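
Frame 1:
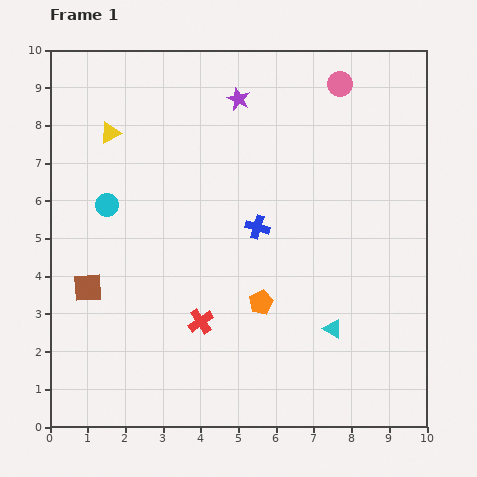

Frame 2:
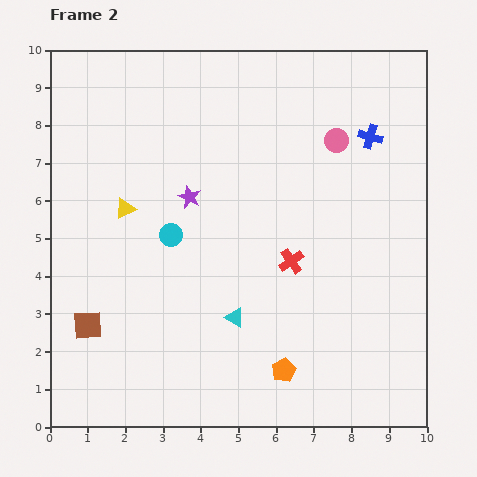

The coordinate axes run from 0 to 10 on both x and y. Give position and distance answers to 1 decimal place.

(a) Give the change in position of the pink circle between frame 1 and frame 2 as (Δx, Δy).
(-0.1, -1.5)

The pink circle was at (7.7, 9.1) in frame 1 and (7.6, 7.6) in frame 2.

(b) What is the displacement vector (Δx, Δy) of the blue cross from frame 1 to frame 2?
(3.0, 2.4)

The blue cross was at (5.5, 5.3) in frame 1 and (8.5, 7.7) in frame 2.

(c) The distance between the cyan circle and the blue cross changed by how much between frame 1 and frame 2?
+1.9

Distance in frame 1: 4.0. Distance in frame 2: 5.9.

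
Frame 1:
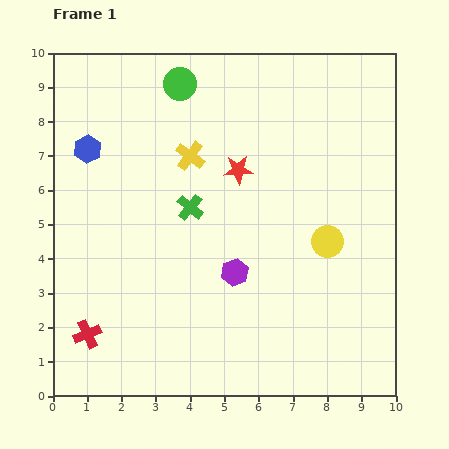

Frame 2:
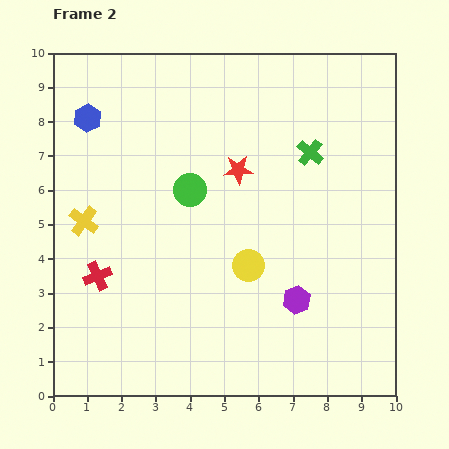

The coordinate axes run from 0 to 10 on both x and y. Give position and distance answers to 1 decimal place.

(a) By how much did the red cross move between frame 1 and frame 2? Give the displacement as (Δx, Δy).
(0.3, 1.7)

The red cross was at (1.0, 1.8) in frame 1 and (1.3, 3.5) in frame 2.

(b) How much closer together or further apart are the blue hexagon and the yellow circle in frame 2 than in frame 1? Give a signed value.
-1.1

Distance in frame 1: 7.5. Distance in frame 2: 6.4.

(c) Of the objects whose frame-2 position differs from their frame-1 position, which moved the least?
the blue hexagon

(moved 0.9)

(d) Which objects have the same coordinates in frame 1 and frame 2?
the red star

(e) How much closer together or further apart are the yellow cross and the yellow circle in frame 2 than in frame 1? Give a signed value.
+0.3

Distance in frame 1: 4.7. Distance in frame 2: 5.0.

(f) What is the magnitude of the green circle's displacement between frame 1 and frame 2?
3.1

The green circle moved from (3.7, 9.1) to (4.0, 6.0), a distance of √(0.3² + 3.1²) ≈ 3.1.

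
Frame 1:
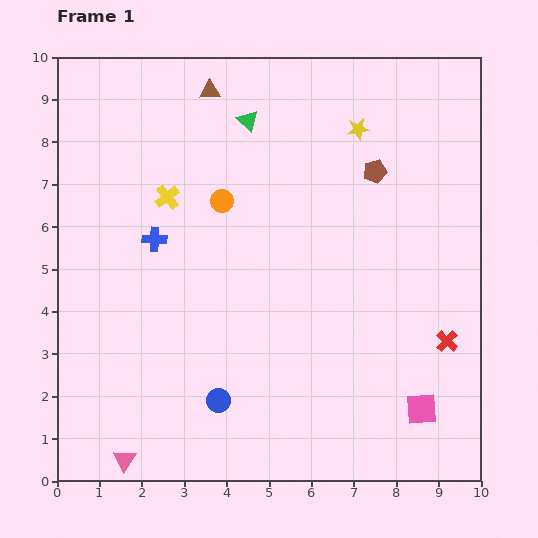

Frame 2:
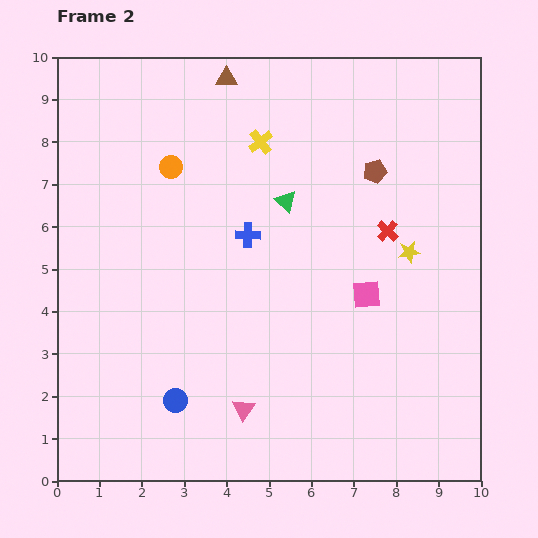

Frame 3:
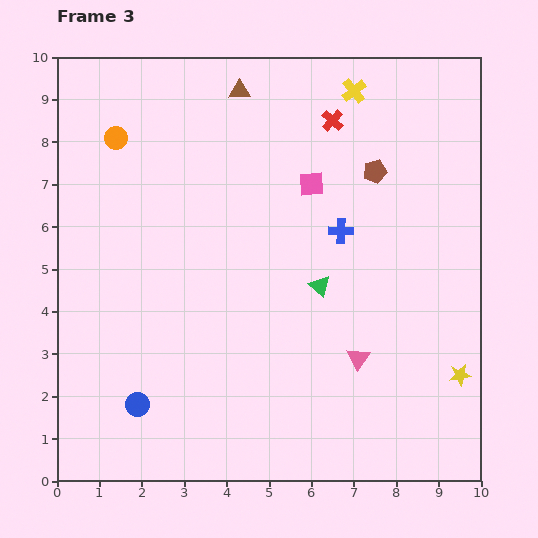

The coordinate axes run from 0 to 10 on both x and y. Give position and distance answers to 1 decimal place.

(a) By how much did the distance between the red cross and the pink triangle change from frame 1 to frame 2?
-2.7

Distance in frame 1: 8.1. Distance in frame 2: 5.4.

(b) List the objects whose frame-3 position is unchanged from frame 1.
the brown pentagon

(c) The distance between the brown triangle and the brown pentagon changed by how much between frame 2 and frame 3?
-0.4

Distance in frame 2: 4.1. Distance in frame 3: 3.7.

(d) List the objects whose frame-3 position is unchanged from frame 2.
the brown pentagon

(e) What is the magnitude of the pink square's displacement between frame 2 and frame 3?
2.9

The pink square moved from (7.3, 4.4) to (6.0, 7.0), a distance of √(1.3² + 2.6²) ≈ 2.9.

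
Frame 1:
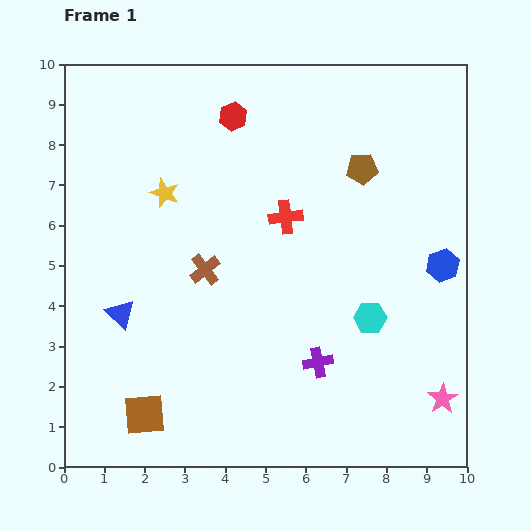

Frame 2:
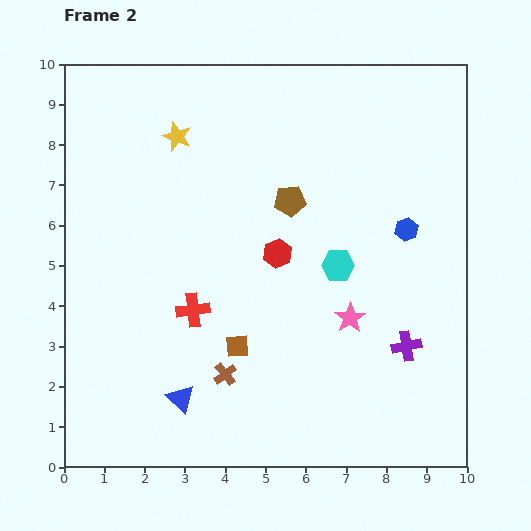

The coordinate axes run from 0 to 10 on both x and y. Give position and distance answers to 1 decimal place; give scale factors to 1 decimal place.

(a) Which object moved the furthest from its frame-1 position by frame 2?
the red hexagon

(moved 3.6; next 3.3)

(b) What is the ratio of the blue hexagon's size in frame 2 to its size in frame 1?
0.7×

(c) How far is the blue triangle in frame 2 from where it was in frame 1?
2.6

The blue triangle moved from (1.4, 3.8) to (2.9, 1.7), a distance of √(1.5² + 2.1²) ≈ 2.6.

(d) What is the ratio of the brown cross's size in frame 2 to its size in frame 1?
0.7×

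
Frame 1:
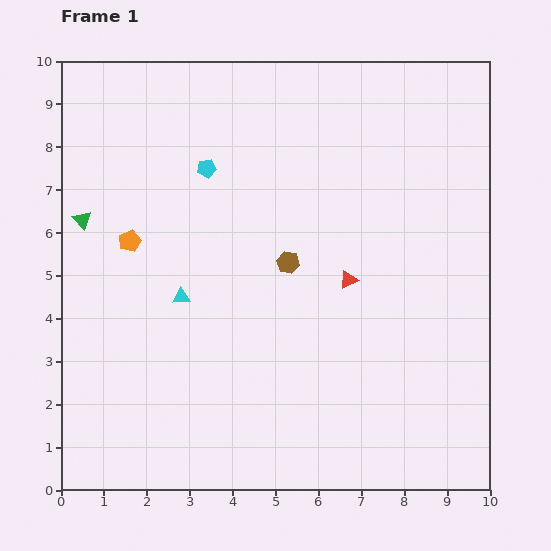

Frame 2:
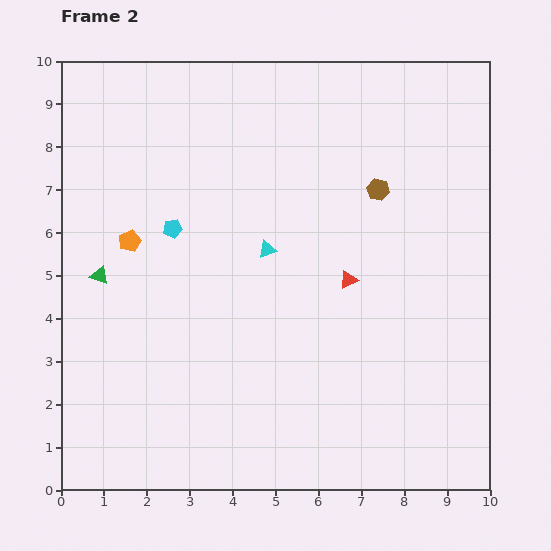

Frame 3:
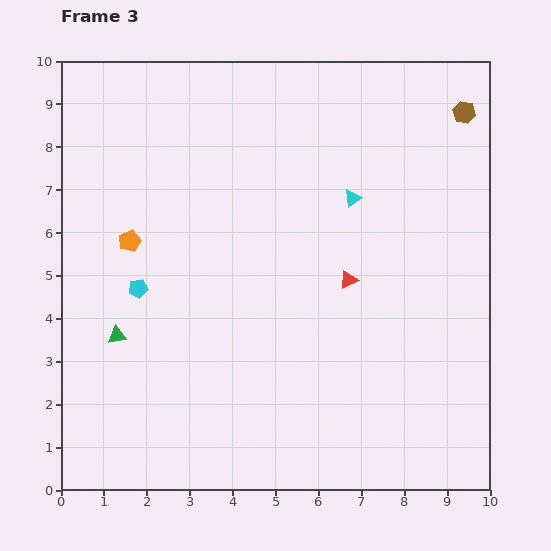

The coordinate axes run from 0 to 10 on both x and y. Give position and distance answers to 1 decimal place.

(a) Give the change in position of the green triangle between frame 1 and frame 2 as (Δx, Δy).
(0.4, -1.3)

The green triangle was at (0.5, 6.3) in frame 1 and (0.9, 5.0) in frame 2.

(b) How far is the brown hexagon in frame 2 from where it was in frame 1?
2.7

The brown hexagon moved from (5.3, 5.3) to (7.4, 7.0), a distance of √(2.1² + 1.7²) ≈ 2.7.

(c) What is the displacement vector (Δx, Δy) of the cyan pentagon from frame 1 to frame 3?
(-1.6, -2.8)

The cyan pentagon was at (3.4, 7.5) in frame 1 and (1.8, 4.7) in frame 3.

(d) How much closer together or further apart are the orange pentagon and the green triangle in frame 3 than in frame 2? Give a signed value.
+1.1

Distance in frame 2: 1.1. Distance in frame 3: 2.2.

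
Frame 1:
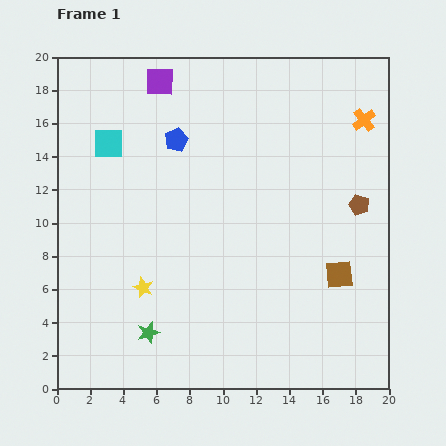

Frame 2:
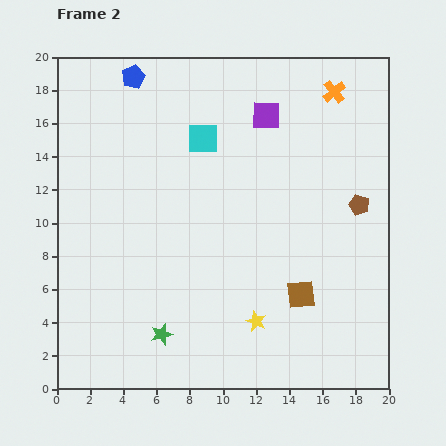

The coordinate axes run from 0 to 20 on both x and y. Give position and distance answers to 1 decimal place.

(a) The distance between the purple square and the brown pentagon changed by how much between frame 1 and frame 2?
-6.3

Distance in frame 1: 14.1. Distance in frame 2: 7.8.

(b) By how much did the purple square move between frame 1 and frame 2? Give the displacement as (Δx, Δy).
(6.4, -2.0)

The purple square was at (6.2, 18.5) in frame 1 and (12.6, 16.5) in frame 2.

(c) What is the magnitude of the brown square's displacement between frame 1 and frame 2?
2.6

The brown square moved from (17.0, 6.9) to (14.7, 5.7), a distance of √(2.3² + 1.2²) ≈ 2.6.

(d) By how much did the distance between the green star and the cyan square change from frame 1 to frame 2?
+0.5

Distance in frame 1: 11.6. Distance in frame 2: 12.1.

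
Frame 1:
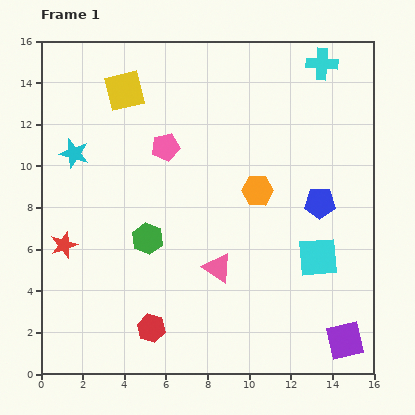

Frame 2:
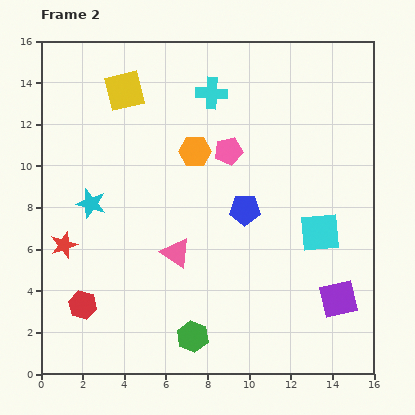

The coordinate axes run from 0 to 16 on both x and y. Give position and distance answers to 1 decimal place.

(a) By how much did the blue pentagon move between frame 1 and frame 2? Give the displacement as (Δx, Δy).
(-3.6, -0.3)

The blue pentagon was at (13.4, 8.2) in frame 1 and (9.8, 7.9) in frame 2.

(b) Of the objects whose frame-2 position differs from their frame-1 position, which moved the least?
the cyan square

(moved 1.2)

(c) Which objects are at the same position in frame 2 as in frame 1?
the yellow square, the red star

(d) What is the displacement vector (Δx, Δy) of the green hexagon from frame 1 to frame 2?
(2.2, -4.7)

The green hexagon was at (5.1, 6.5) in frame 1 and (7.3, 1.8) in frame 2.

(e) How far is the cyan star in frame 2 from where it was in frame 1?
2.5

The cyan star moved from (1.6, 10.6) to (2.4, 8.2), a distance of √(0.8² + 2.4²) ≈ 2.5.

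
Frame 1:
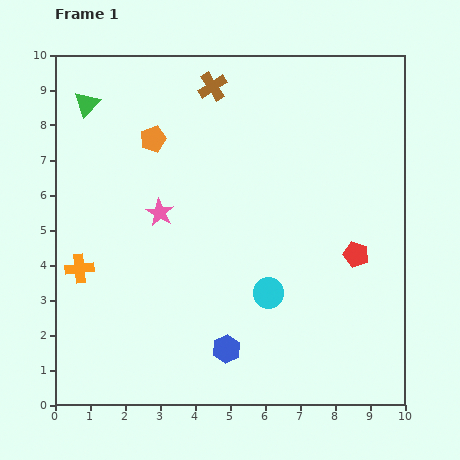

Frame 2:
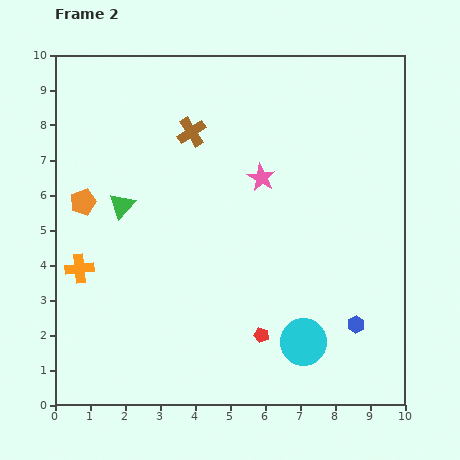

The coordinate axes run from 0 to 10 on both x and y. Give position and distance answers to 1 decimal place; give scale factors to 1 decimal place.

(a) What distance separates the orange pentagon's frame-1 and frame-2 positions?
2.7

The orange pentagon moved from (2.8, 7.6) to (0.8, 5.8), a distance of √(2.0² + 1.8²) ≈ 2.7.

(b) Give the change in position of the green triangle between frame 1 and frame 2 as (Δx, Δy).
(1.0, -2.9)

The green triangle was at (0.9, 8.6) in frame 1 and (1.9, 5.7) in frame 2.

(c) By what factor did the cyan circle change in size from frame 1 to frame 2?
1.5×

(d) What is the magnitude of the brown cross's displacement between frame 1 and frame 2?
1.4

The brown cross moved from (4.5, 9.1) to (3.9, 7.8), a distance of √(0.6² + 1.3²) ≈ 1.4.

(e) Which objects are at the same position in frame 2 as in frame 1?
the orange cross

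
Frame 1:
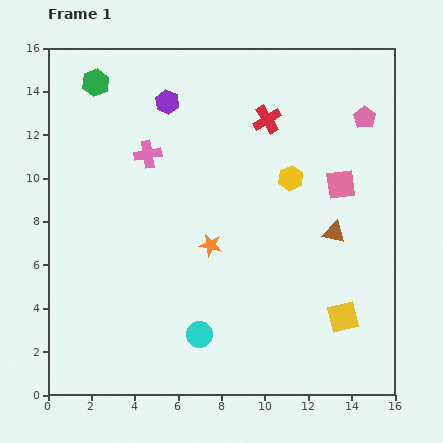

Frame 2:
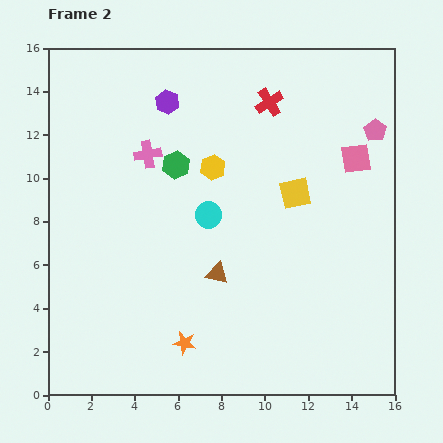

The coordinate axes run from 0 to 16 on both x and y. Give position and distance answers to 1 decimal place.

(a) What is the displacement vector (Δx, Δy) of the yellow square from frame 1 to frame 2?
(-2.2, 5.7)

The yellow square was at (13.6, 3.6) in frame 1 and (11.4, 9.3) in frame 2.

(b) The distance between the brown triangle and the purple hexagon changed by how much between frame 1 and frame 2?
-1.6

Distance in frame 1: 9.8. Distance in frame 2: 8.2.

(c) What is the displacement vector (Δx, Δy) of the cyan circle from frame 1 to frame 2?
(0.4, 5.5)

The cyan circle was at (7.0, 2.8) in frame 1 and (7.4, 8.3) in frame 2.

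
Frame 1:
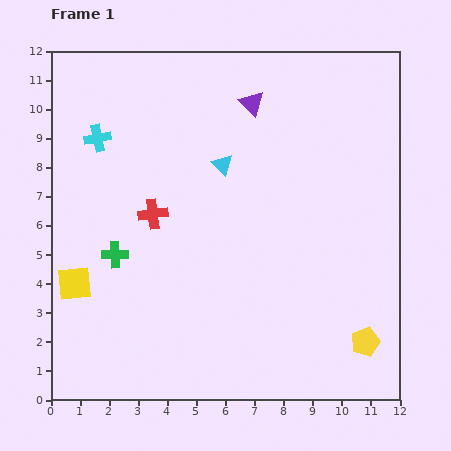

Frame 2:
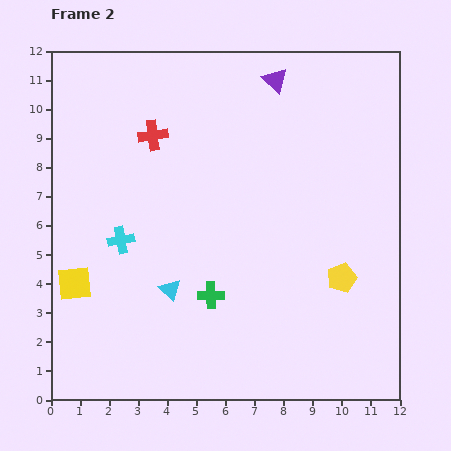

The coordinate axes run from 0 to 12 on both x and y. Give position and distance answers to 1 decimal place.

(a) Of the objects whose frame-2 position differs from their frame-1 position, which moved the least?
the purple triangle

(moved 1.1)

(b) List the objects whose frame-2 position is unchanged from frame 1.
the yellow square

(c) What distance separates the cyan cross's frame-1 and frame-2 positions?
3.6

The cyan cross moved from (1.6, 9.0) to (2.4, 5.5), a distance of √(0.8² + 3.5²) ≈ 3.6.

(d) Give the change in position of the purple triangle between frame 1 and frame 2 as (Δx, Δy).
(0.8, 0.8)

The purple triangle was at (6.9, 10.2) in frame 1 and (7.7, 11.0) in frame 2.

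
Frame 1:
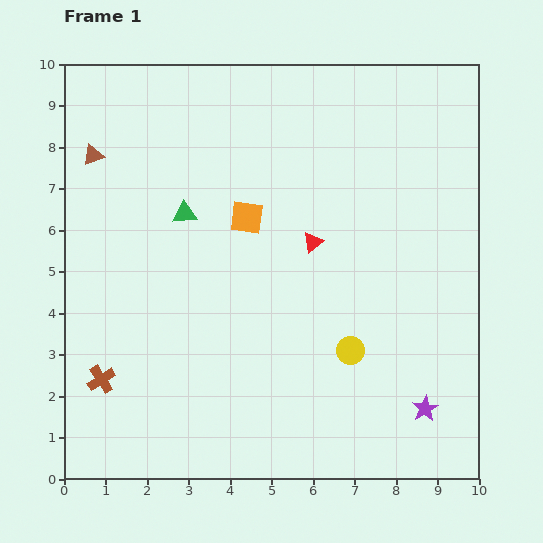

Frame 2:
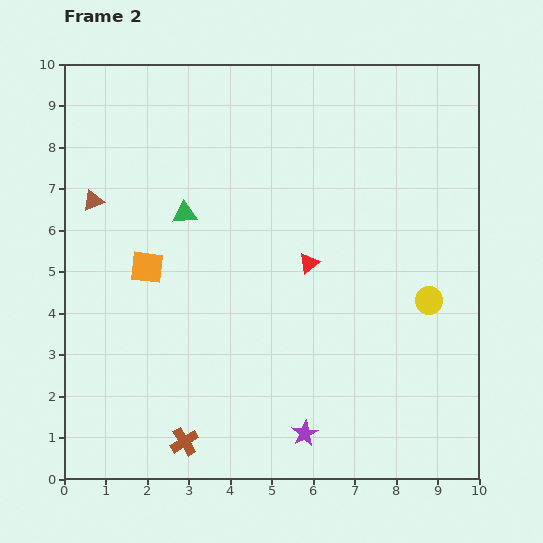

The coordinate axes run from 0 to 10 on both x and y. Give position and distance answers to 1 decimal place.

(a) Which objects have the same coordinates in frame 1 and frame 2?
the green triangle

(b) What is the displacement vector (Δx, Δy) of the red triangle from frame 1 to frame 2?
(-0.1, -0.5)

The red triangle was at (6.0, 5.7) in frame 1 and (5.9, 5.2) in frame 2.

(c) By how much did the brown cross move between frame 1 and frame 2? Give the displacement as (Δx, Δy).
(2.0, -1.5)

The brown cross was at (0.9, 2.4) in frame 1 and (2.9, 0.9) in frame 2.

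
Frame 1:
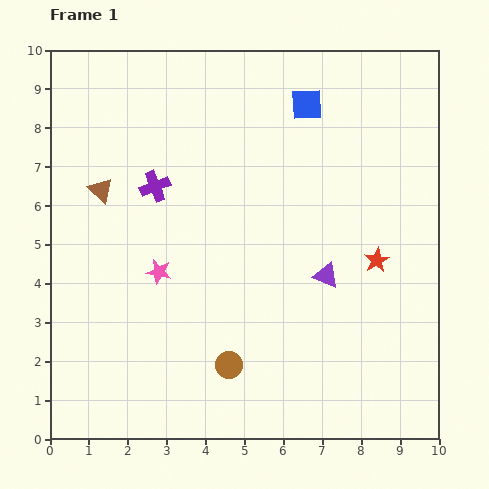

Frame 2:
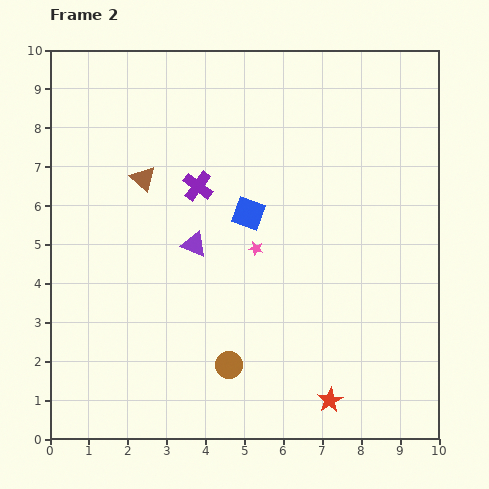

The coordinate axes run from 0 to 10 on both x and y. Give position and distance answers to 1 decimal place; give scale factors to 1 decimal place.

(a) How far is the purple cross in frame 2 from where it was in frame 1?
1.1

The purple cross moved from (2.7, 6.5) to (3.8, 6.5), a distance of √(1.1² + 0.0²) ≈ 1.1.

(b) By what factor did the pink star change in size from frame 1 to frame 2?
0.6×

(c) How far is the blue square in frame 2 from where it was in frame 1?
3.2

The blue square moved from (6.6, 8.6) to (5.1, 5.8), a distance of √(1.5² + 2.8²) ≈ 3.2.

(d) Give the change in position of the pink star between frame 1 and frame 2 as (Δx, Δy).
(2.5, 0.6)

The pink star was at (2.8, 4.3) in frame 1 and (5.3, 4.9) in frame 2.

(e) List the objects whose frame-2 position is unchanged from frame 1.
the brown circle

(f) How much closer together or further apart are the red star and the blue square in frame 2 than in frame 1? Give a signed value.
+0.8

Distance in frame 1: 4.4. Distance in frame 2: 5.2.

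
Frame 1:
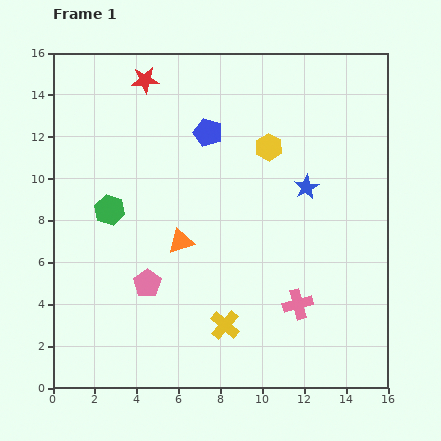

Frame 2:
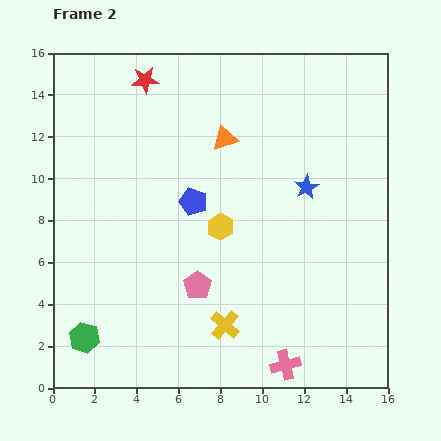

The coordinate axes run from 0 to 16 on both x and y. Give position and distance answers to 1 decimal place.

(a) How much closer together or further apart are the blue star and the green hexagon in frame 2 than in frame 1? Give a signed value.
+3.3

Distance in frame 1: 9.5. Distance in frame 2: 12.8.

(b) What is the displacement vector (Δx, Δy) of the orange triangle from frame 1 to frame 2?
(2.1, 4.9)

The orange triangle was at (6.1, 7.0) in frame 1 and (8.2, 11.9) in frame 2.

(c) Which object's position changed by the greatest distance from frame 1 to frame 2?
the green hexagon

(moved 6.2; next 5.3)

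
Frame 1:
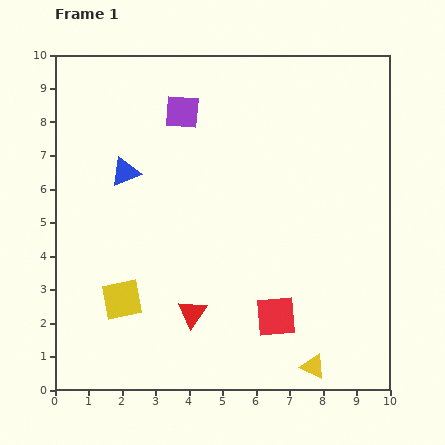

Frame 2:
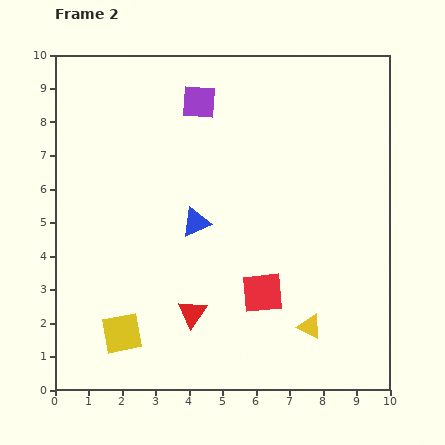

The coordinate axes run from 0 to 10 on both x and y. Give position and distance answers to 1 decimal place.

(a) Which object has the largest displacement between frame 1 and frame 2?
the blue triangle

(moved 2.6; next 1.2)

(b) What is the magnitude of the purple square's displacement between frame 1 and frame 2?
0.6

The purple square moved from (3.8, 8.3) to (4.3, 8.6), a distance of √(0.5² + 0.3²) ≈ 0.6.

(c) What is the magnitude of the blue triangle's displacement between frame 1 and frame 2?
2.6

The blue triangle moved from (2.1, 6.5) to (4.2, 5.0), a distance of √(2.1² + 1.5²) ≈ 2.6.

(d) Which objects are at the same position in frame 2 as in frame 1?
the red triangle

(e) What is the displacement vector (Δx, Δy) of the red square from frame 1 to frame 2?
(-0.4, 0.7)

The red square was at (6.6, 2.2) in frame 1 and (6.2, 2.9) in frame 2.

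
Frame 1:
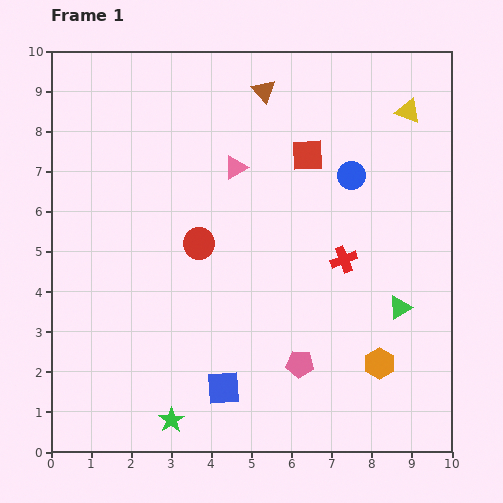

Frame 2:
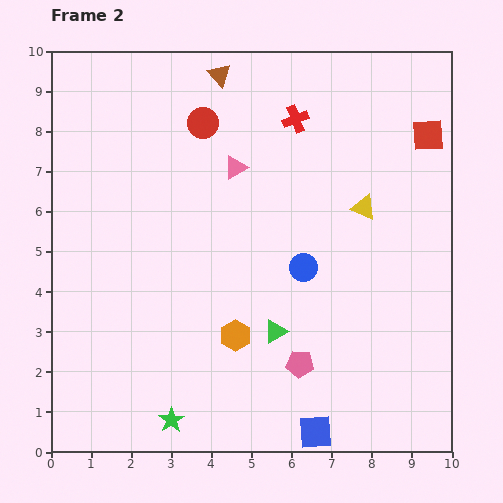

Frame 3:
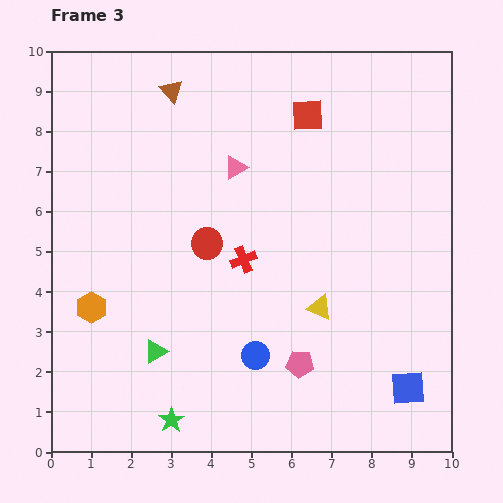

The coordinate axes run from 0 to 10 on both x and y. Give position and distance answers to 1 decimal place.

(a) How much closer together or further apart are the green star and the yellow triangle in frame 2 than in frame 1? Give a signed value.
-2.5

Distance in frame 1: 9.7. Distance in frame 2: 7.2.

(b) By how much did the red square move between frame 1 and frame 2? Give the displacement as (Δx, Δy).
(3.0, 0.5)

The red square was at (6.4, 7.4) in frame 1 and (9.4, 7.9) in frame 2.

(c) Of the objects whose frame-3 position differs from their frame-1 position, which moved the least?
the red circle

(moved 0.2)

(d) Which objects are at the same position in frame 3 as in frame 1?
the pink triangle, the green star, the pink pentagon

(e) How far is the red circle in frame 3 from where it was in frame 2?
3.0

The red circle moved from (3.8, 8.2) to (3.9, 5.2), a distance of √(0.1² + 3.0²) ≈ 3.0.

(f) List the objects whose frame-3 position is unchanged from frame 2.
the pink triangle, the green star, the pink pentagon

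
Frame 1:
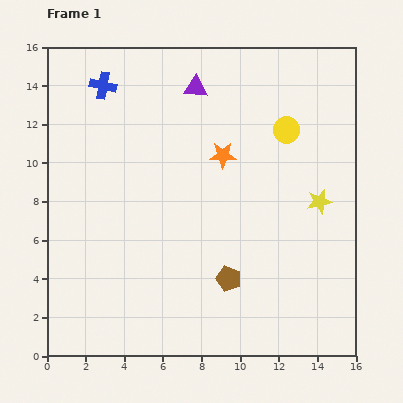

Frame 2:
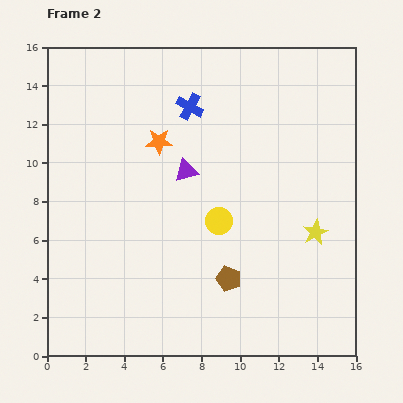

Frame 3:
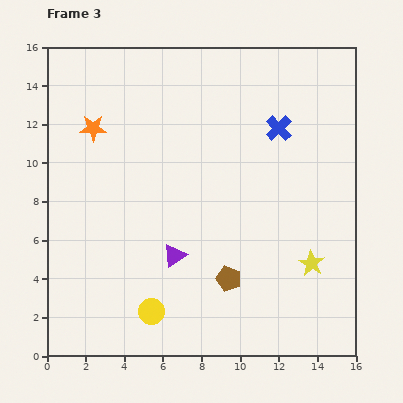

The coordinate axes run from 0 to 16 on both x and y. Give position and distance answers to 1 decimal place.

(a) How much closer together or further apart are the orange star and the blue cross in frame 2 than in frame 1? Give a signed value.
-4.8

Distance in frame 1: 7.2. Distance in frame 2: 2.4.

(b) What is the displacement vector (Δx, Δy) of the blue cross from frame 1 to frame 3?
(9.1, -2.2)

The blue cross was at (2.9, 14.0) in frame 1 and (12.0, 11.8) in frame 3.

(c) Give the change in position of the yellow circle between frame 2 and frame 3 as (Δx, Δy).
(-3.5, -4.7)

The yellow circle was at (8.9, 7.0) in frame 2 and (5.4, 2.3) in frame 3.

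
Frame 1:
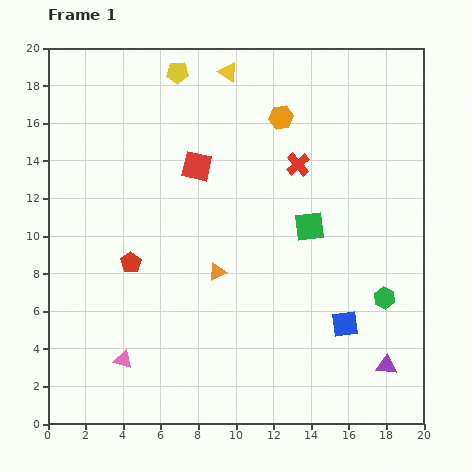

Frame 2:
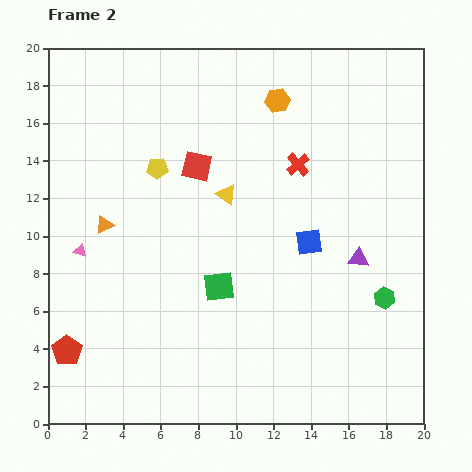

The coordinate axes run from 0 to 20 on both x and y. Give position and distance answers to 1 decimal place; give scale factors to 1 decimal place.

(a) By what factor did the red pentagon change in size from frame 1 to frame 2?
1.5×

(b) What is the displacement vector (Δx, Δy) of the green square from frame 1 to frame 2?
(-4.8, -3.2)

The green square was at (13.9, 10.5) in frame 1 and (9.1, 7.3) in frame 2.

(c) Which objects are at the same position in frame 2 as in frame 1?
the red cross, the red square, the green hexagon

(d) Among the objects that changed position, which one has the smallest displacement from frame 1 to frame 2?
the orange hexagon

(moved 0.9)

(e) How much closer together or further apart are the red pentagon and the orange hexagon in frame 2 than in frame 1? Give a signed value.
+6.3

Distance in frame 1: 11.1. Distance in frame 2: 17.4.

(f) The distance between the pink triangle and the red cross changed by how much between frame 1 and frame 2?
-1.5

Distance in frame 1: 14.0. Distance in frame 2: 12.5.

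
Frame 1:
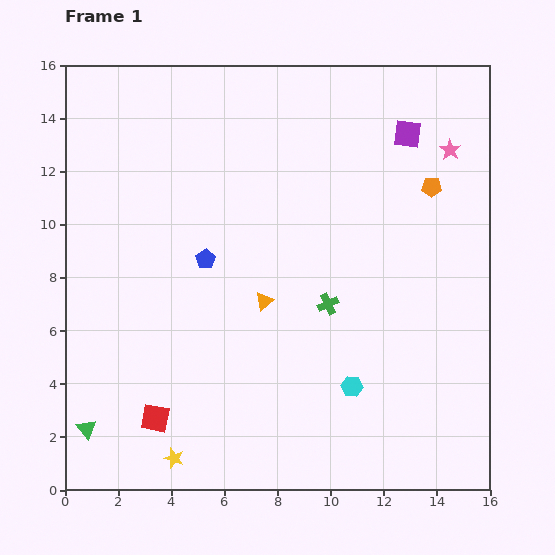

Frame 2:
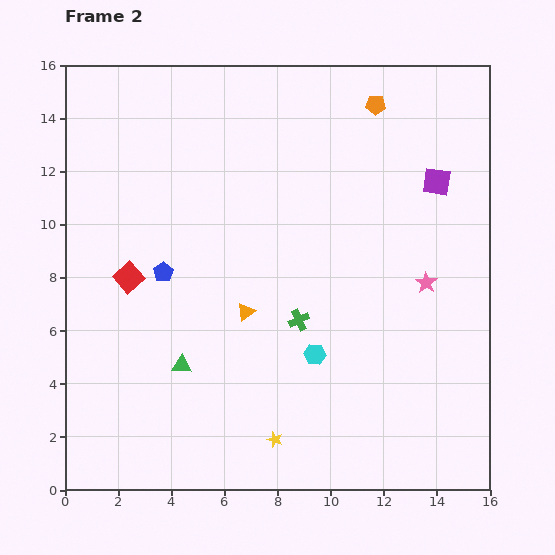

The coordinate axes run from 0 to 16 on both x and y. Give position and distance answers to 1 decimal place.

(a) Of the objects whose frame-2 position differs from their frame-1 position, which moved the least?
the orange triangle

(moved 0.8)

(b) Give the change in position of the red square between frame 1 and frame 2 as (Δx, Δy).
(-1.0, 5.3)

The red square was at (3.4, 2.7) in frame 1 and (2.4, 8.0) in frame 2.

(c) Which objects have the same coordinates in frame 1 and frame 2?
none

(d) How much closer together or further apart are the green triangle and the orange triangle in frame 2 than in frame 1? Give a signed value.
-5.1

Distance in frame 1: 8.2. Distance in frame 2: 3.1.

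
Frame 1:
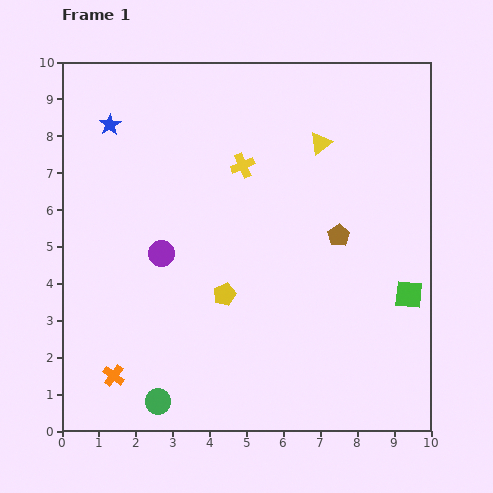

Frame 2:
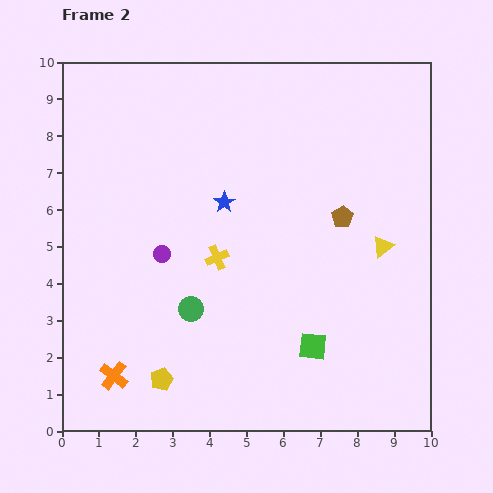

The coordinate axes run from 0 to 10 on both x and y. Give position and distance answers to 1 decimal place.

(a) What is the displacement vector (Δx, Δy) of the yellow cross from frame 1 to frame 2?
(-0.7, -2.5)

The yellow cross was at (4.9, 7.2) in frame 1 and (4.2, 4.7) in frame 2.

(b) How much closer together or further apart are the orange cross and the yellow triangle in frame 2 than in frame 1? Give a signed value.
-0.3

Distance in frame 1: 8.4. Distance in frame 2: 8.1.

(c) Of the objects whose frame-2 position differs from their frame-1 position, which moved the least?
the brown pentagon

(moved 0.5)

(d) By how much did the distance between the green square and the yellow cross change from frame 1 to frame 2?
-2.2

Distance in frame 1: 5.7. Distance in frame 2: 3.5.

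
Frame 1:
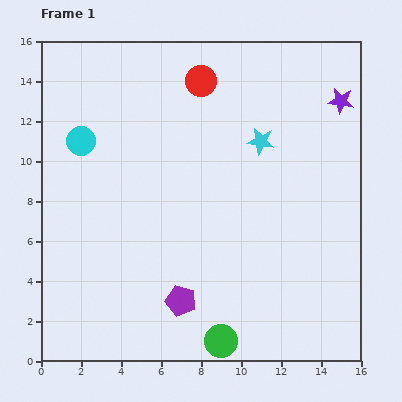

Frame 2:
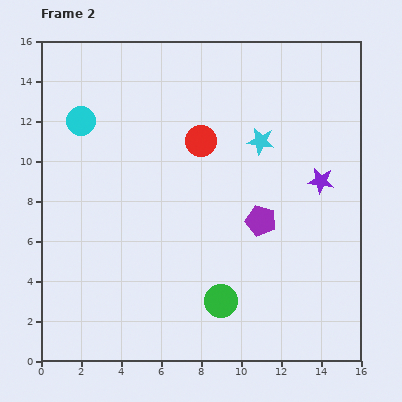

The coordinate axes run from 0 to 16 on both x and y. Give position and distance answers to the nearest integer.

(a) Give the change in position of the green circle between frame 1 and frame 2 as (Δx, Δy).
(0, 2)

The green circle was at (9, 1) in frame 1 and (9, 3) in frame 2.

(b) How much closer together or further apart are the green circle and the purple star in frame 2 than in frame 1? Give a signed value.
-5

Distance in frame 1: 13. Distance in frame 2: 8.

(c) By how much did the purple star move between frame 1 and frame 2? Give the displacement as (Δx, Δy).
(-1, -4)

The purple star was at (15, 13) in frame 1 and (14, 9) in frame 2.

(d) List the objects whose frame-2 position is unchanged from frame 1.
the cyan star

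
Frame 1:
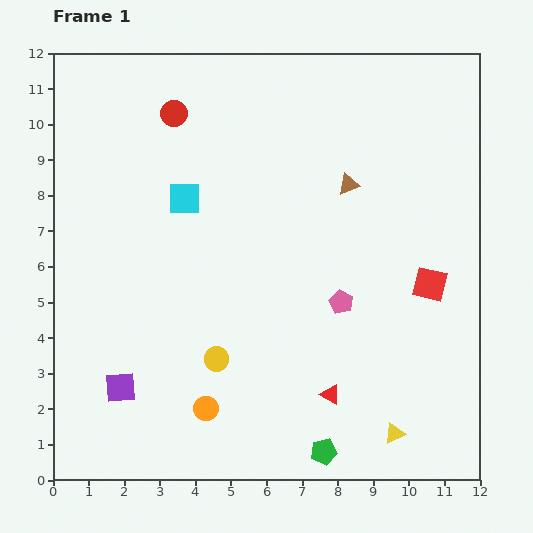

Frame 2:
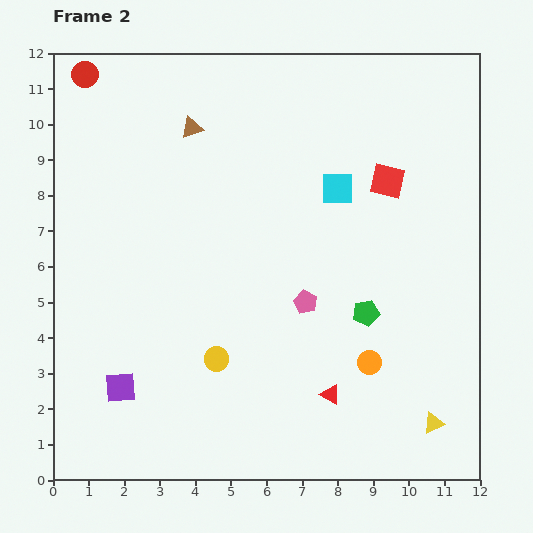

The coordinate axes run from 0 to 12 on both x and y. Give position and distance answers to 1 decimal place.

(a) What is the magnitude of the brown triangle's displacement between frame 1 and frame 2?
4.7

The brown triangle moved from (8.3, 8.3) to (3.9, 9.9), a distance of √(4.4² + 1.6²) ≈ 4.7.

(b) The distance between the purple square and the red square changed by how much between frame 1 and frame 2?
+0.3

Distance in frame 1: 9.2. Distance in frame 2: 9.5.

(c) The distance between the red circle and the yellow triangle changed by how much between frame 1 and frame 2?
+3.0

Distance in frame 1: 10.9. Distance in frame 2: 13.9.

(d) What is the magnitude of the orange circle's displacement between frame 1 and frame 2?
4.8

The orange circle moved from (4.3, 2.0) to (8.9, 3.3), a distance of √(4.6² + 1.3²) ≈ 4.8.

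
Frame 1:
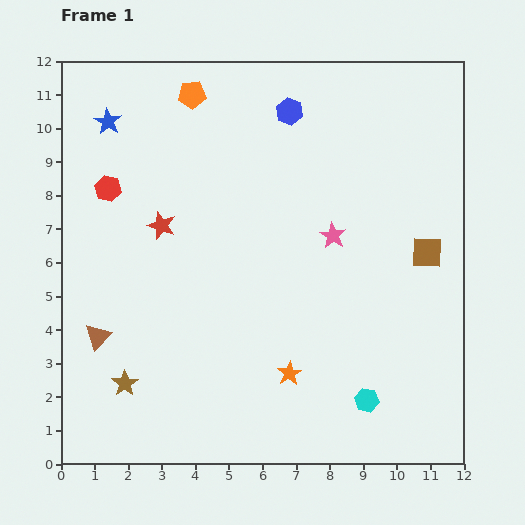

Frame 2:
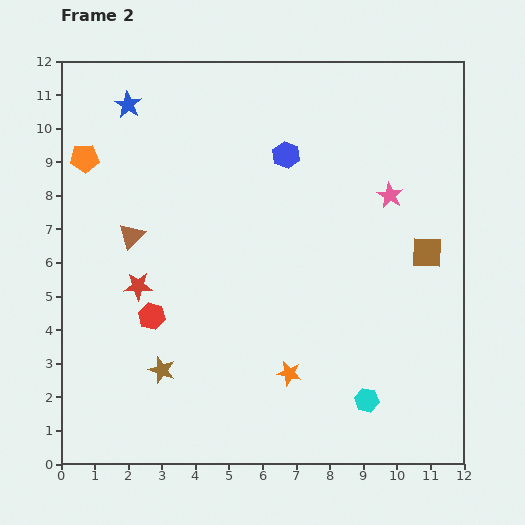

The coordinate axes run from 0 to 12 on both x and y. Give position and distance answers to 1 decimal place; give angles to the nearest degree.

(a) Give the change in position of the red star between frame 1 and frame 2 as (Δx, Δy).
(-0.7, -1.8)

The red star was at (3.0, 7.1) in frame 1 and (2.3, 5.3) in frame 2.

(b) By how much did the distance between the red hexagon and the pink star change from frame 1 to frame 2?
+1.2

Distance in frame 1: 6.8. Distance in frame 2: 8.0.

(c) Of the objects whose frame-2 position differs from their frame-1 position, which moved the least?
the blue star

(moved 0.8)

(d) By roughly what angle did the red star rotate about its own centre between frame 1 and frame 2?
21° counter-clockwise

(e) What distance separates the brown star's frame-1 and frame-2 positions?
1.2

The brown star moved from (1.9, 2.4) to (3.0, 2.8), a distance of √(1.1² + 0.4²) ≈ 1.2.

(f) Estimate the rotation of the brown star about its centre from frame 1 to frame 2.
18° counter-clockwise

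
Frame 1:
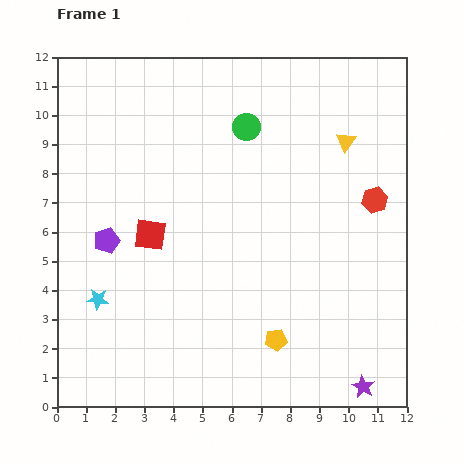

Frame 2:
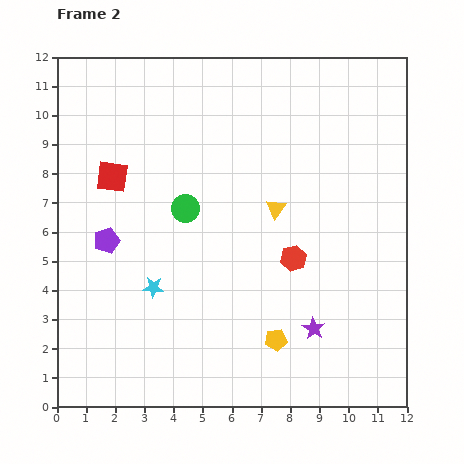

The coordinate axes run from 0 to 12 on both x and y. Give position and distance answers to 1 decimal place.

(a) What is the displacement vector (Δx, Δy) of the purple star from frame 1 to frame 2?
(-1.7, 2.0)

The purple star was at (10.5, 0.7) in frame 1 and (8.8, 2.7) in frame 2.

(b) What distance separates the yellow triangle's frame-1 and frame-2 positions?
3.3

The yellow triangle moved from (9.9, 9.1) to (7.5, 6.8), a distance of √(2.4² + 2.3²) ≈ 3.3.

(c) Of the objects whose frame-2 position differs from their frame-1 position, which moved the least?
the cyan star

(moved 1.9)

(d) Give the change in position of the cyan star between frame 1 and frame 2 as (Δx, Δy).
(1.9, 0.4)

The cyan star was at (1.4, 3.7) in frame 1 and (3.3, 4.1) in frame 2.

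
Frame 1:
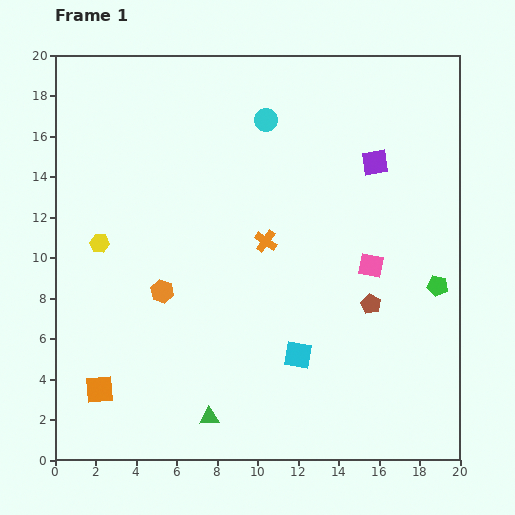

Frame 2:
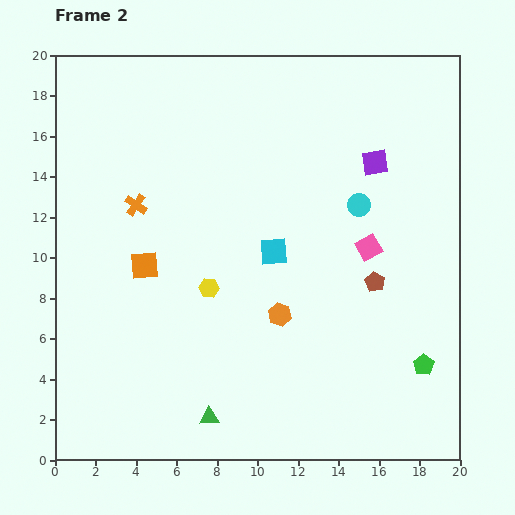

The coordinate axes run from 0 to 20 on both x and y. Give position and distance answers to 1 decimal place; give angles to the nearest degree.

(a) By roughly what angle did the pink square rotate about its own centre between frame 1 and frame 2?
40° counter-clockwise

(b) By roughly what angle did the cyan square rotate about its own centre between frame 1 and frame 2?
15° counter-clockwise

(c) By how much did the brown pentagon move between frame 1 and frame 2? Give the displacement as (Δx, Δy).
(0.2, 1.1)

The brown pentagon was at (15.6, 7.7) in frame 1 and (15.8, 8.8) in frame 2.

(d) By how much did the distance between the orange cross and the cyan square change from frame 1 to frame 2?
+1.4

Distance in frame 1: 5.8. Distance in frame 2: 7.2.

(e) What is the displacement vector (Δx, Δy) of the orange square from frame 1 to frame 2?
(2.2, 6.1)

The orange square was at (2.2, 3.5) in frame 1 and (4.4, 9.6) in frame 2.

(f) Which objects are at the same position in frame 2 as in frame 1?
the purple square, the green triangle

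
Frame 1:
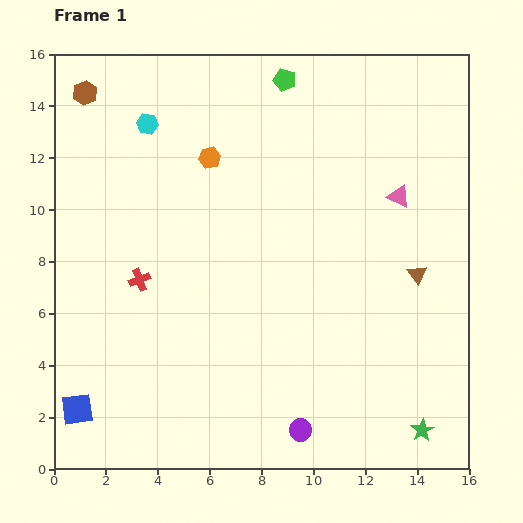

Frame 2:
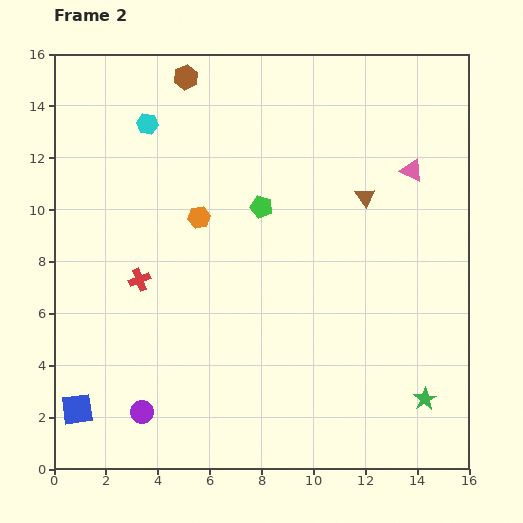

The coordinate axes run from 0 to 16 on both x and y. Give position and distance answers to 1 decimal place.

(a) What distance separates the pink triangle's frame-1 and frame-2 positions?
1.1

The pink triangle moved from (13.3, 10.5) to (13.8, 11.5), a distance of √(0.5² + 1.0²) ≈ 1.1.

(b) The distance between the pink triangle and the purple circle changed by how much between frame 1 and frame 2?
+4.2

Distance in frame 1: 9.8. Distance in frame 2: 14.0.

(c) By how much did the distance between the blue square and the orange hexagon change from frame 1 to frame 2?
-2.2

Distance in frame 1: 11.0. Distance in frame 2: 8.8.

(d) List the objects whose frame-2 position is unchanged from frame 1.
the blue square, the red cross, the cyan hexagon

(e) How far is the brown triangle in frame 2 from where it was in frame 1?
3.6

The brown triangle moved from (14.0, 7.5) to (12.0, 10.5), a distance of √(2.0² + 3.0²) ≈ 3.6.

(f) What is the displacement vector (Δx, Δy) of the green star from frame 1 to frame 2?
(0.1, 1.2)

The green star was at (14.2, 1.5) in frame 1 and (14.3, 2.7) in frame 2.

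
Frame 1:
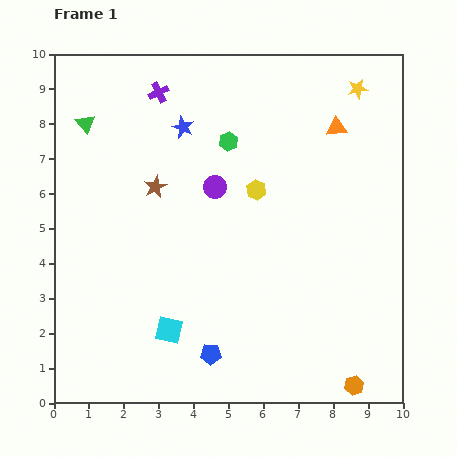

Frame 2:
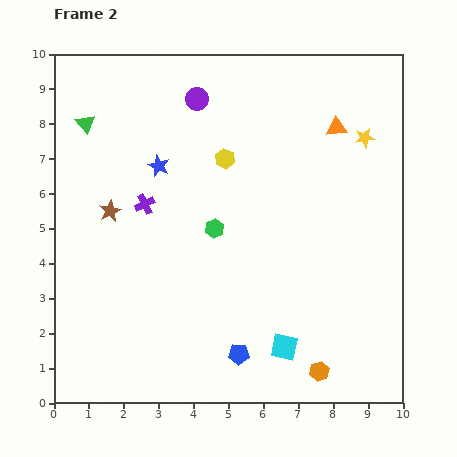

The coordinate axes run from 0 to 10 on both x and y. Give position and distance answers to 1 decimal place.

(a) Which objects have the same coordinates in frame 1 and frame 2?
the orange triangle, the green triangle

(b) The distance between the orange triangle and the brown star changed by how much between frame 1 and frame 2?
+1.4

Distance in frame 1: 5.5. Distance in frame 2: 6.9.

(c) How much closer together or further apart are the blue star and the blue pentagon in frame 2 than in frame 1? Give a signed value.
-0.6

Distance in frame 1: 6.5. Distance in frame 2: 5.9.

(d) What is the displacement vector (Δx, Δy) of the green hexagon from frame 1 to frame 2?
(-0.4, -2.5)

The green hexagon was at (5.0, 7.5) in frame 1 and (4.6, 5.0) in frame 2.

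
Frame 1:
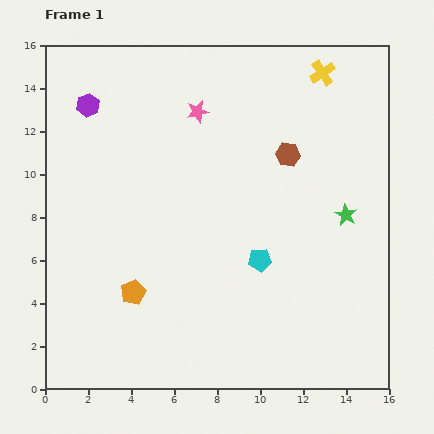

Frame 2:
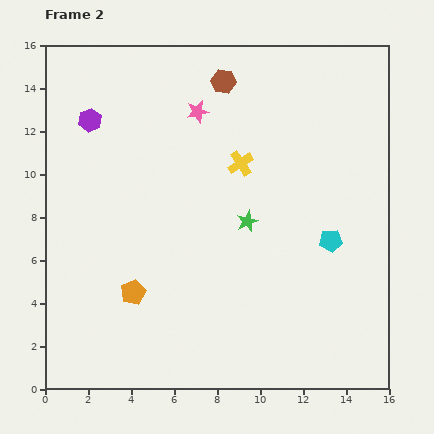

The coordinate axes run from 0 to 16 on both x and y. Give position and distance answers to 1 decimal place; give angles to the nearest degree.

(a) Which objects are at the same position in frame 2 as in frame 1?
the pink star, the orange pentagon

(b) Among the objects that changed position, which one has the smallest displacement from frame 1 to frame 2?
the purple hexagon

(moved 0.7)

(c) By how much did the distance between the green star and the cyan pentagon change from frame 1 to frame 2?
-0.5

Distance in frame 1: 4.5. Distance in frame 2: 4.0.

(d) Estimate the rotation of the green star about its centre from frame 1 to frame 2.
21° clockwise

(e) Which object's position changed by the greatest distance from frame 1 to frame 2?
the yellow cross

(moved 5.7; next 4.6)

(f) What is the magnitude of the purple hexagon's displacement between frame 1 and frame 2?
0.7

The purple hexagon moved from (2.0, 13.2) to (2.1, 12.5), a distance of √(0.1² + 0.7²) ≈ 0.7.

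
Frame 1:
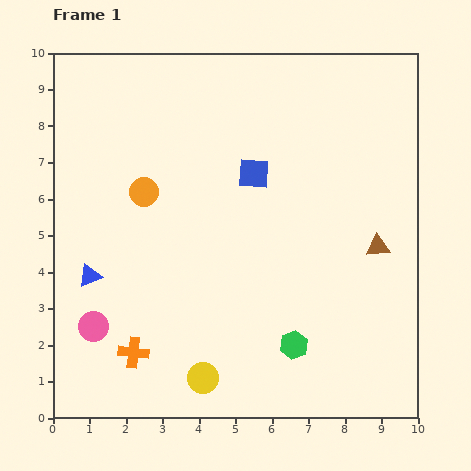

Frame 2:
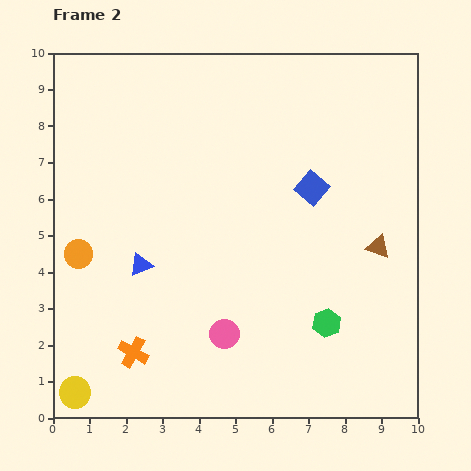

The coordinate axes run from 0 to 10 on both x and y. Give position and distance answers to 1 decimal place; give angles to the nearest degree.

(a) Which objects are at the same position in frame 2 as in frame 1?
the brown triangle, the orange cross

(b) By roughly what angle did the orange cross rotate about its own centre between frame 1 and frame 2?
22° clockwise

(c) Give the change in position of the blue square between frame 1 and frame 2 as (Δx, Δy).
(1.6, -0.4)

The blue square was at (5.5, 6.7) in frame 1 and (7.1, 6.3) in frame 2.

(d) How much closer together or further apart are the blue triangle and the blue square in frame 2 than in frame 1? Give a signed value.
-0.2

Distance in frame 1: 5.3. Distance in frame 2: 5.1.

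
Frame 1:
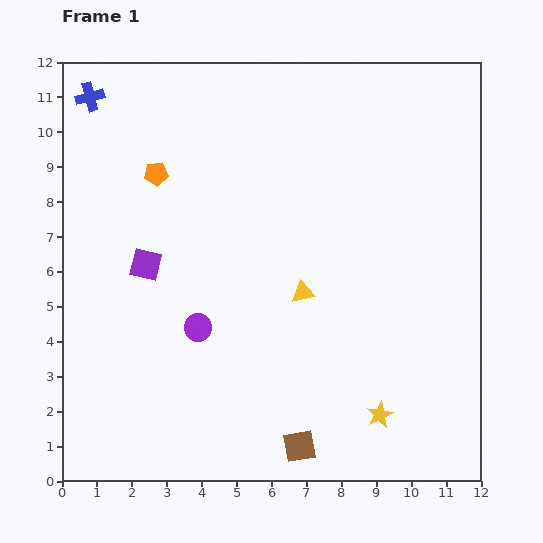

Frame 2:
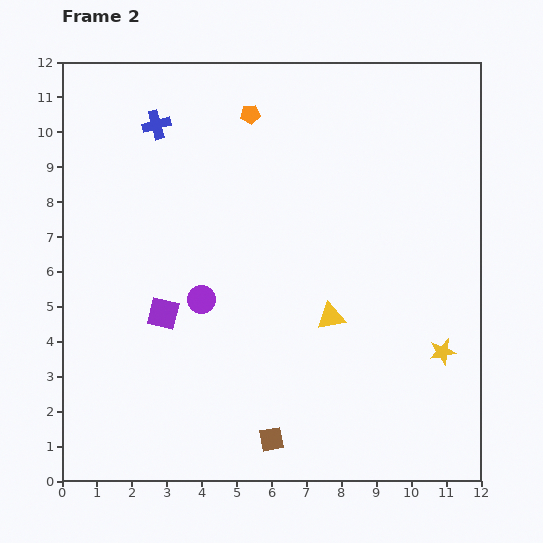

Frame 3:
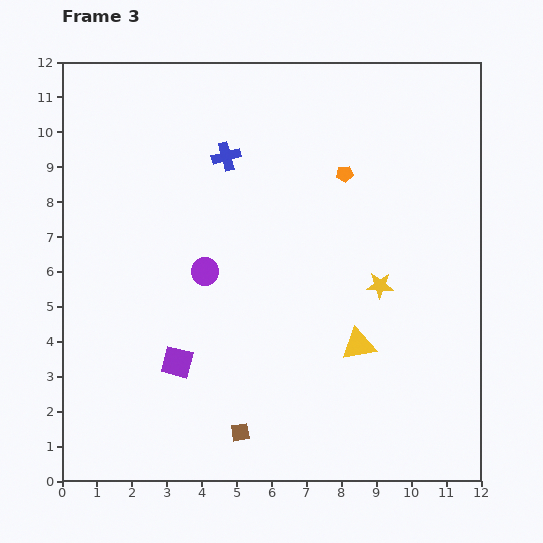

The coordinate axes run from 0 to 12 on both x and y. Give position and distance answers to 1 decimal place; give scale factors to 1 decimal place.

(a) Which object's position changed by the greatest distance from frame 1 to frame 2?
the orange pentagon

(moved 3.2; next 2.5)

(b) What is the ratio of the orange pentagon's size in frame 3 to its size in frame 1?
0.7×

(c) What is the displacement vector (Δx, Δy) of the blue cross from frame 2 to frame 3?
(2.0, -0.9)

The blue cross was at (2.7, 10.2) in frame 2 and (4.7, 9.3) in frame 3.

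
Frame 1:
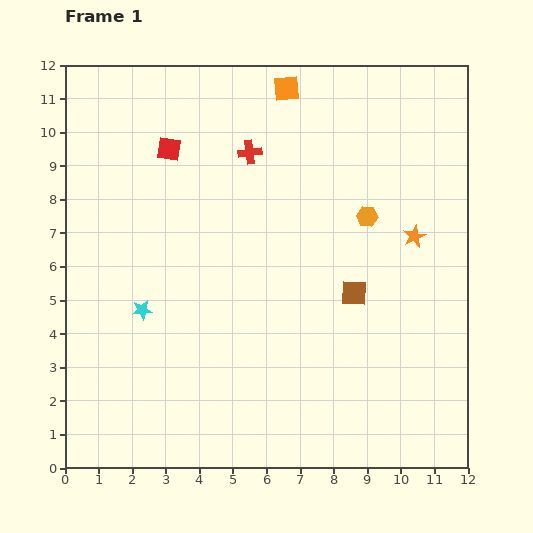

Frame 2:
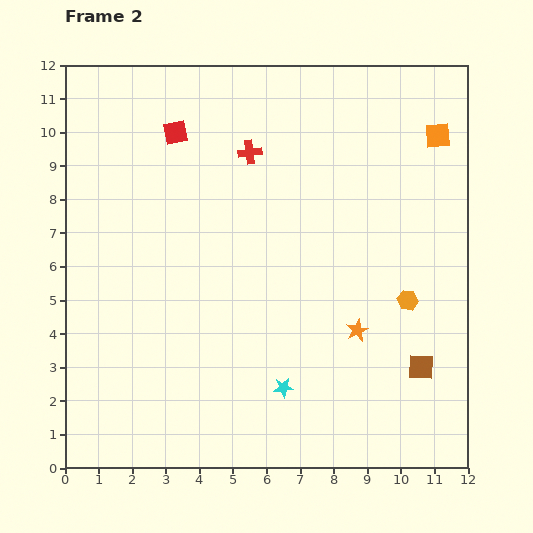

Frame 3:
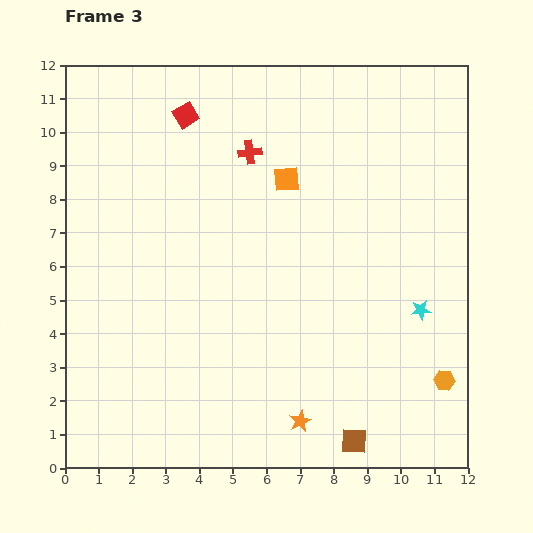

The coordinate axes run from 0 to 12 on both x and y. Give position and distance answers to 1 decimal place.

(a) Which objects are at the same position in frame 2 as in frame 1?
the red cross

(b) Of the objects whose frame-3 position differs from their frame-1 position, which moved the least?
the red square

(moved 1.1)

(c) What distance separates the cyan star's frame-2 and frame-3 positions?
4.7

The cyan star moved from (6.5, 2.4) to (10.6, 4.7), a distance of √(4.1² + 2.3²) ≈ 4.7.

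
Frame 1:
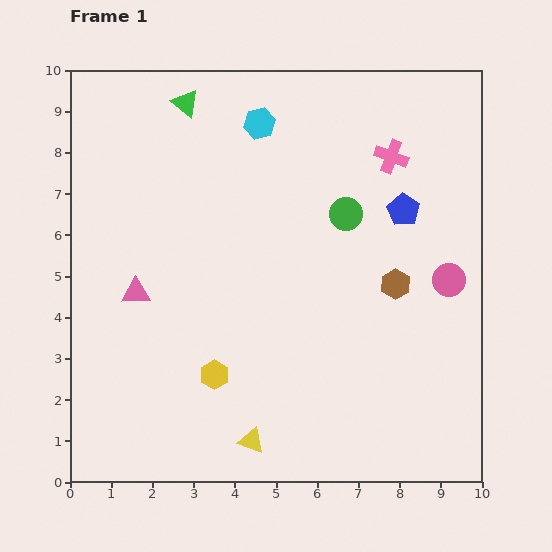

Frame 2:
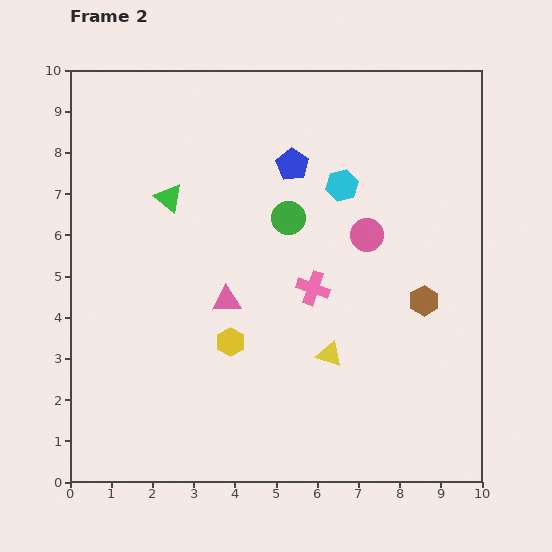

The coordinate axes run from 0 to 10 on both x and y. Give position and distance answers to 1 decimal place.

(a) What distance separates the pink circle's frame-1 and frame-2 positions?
2.3

The pink circle moved from (9.2, 4.9) to (7.2, 6.0), a distance of √(2.0² + 1.1²) ≈ 2.3.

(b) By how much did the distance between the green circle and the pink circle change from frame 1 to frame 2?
-1.1

Distance in frame 1: 3.0. Distance in frame 2: 1.9.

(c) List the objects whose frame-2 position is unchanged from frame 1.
none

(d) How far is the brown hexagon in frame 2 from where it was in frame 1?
0.8

The brown hexagon moved from (7.9, 4.8) to (8.6, 4.4), a distance of √(0.7² + 0.4²) ≈ 0.8.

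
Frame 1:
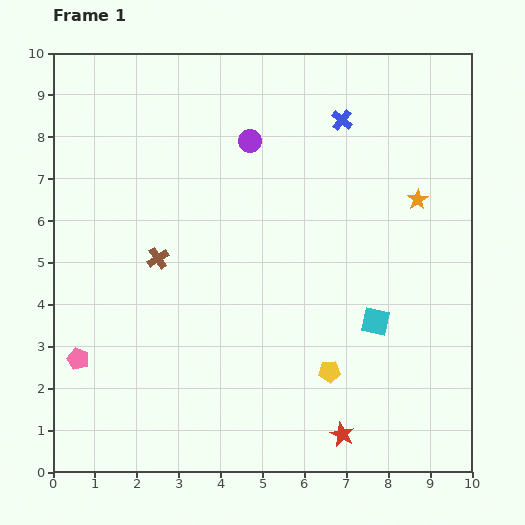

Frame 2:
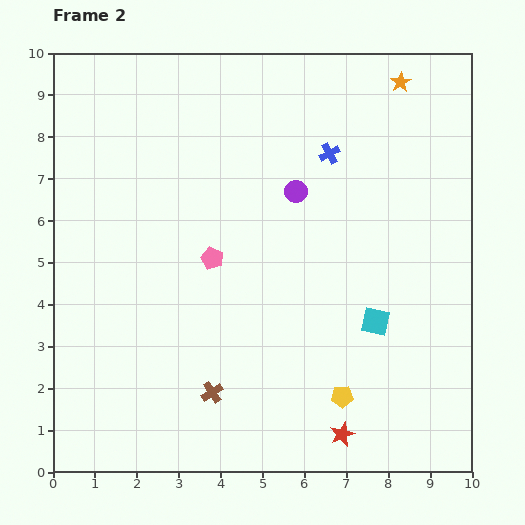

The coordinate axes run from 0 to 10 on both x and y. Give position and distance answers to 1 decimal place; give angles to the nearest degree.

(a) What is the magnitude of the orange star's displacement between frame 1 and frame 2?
2.8

The orange star moved from (8.7, 6.5) to (8.3, 9.3), a distance of √(0.4² + 2.8²) ≈ 2.8.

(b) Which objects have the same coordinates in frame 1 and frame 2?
the red star, the cyan square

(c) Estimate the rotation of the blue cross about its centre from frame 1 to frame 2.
23° clockwise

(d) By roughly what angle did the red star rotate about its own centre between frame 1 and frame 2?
24° clockwise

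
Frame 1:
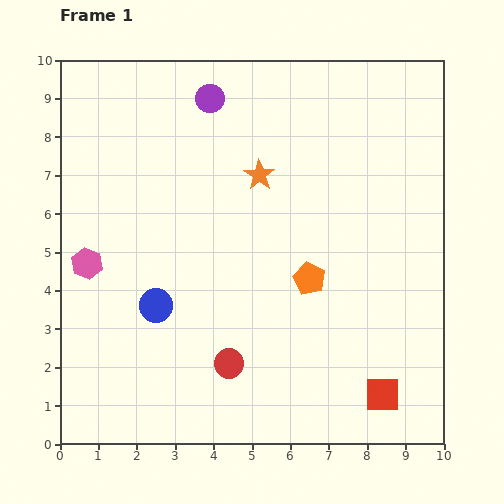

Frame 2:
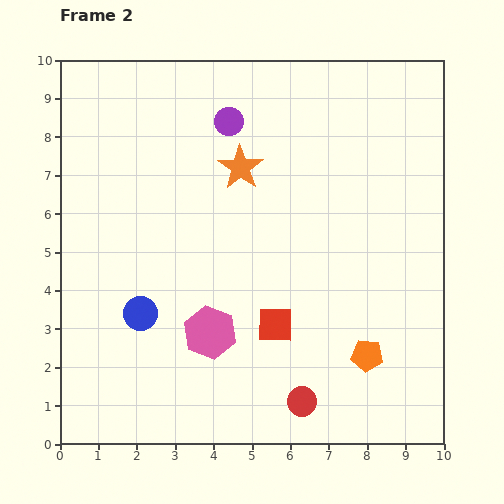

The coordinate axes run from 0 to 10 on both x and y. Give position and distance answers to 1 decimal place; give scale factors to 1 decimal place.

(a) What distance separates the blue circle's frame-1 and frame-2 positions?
0.4

The blue circle moved from (2.5, 3.6) to (2.1, 3.4), a distance of √(0.4² + 0.2²) ≈ 0.4.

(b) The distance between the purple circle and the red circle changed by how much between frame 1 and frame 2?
+0.6

Distance in frame 1: 6.9. Distance in frame 2: 7.5.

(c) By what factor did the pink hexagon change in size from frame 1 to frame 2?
1.7×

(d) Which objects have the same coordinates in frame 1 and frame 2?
none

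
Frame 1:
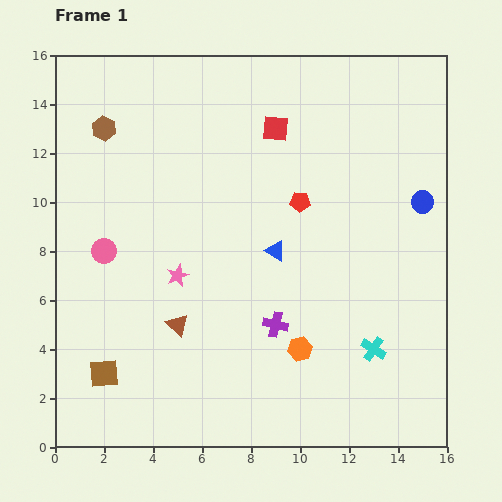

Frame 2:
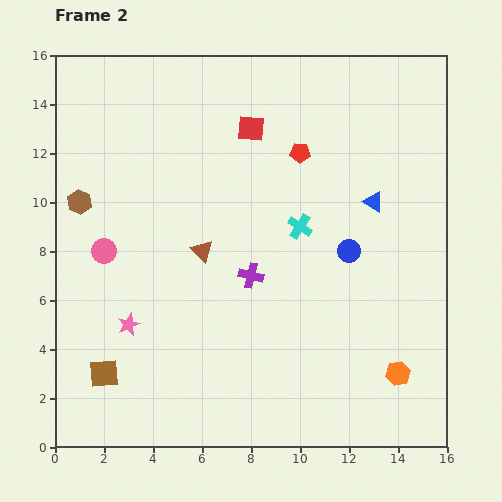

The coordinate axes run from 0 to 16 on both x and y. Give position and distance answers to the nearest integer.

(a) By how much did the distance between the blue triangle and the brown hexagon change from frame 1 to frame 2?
+3

Distance in frame 1: 9. Distance in frame 2: 12.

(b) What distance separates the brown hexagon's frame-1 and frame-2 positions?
3

The brown hexagon moved from (2, 13) to (1, 10), a distance of √(1² + 3²) ≈ 3.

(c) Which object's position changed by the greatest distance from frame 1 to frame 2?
the cyan cross

(moved 6; next 4)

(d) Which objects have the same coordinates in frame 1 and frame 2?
the pink circle, the brown square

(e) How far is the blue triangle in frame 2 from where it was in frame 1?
4

The blue triangle moved from (9, 8) to (13, 10), a distance of √(4² + 2²) ≈ 4.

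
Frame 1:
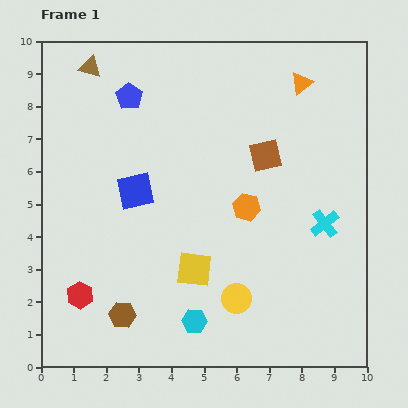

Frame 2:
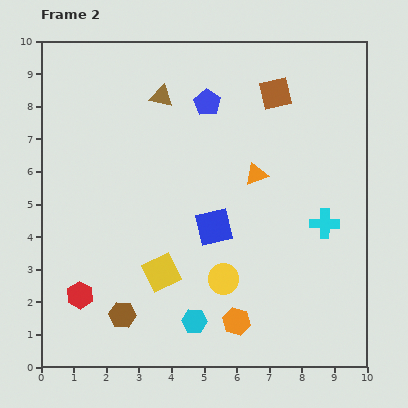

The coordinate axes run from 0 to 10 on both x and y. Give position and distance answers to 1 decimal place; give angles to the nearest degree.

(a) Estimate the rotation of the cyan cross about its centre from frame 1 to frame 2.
38° clockwise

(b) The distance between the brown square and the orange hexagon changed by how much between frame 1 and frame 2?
+5.4

Distance in frame 1: 1.7. Distance in frame 2: 7.1.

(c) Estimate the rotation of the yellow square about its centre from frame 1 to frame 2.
32° counter-clockwise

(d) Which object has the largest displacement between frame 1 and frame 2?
the orange hexagon

(moved 3.5; next 3.1)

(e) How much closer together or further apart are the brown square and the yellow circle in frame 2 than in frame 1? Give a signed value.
+1.4

Distance in frame 1: 4.5. Distance in frame 2: 5.9.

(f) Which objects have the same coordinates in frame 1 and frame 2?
the cyan cross, the cyan hexagon, the red hexagon, the brown hexagon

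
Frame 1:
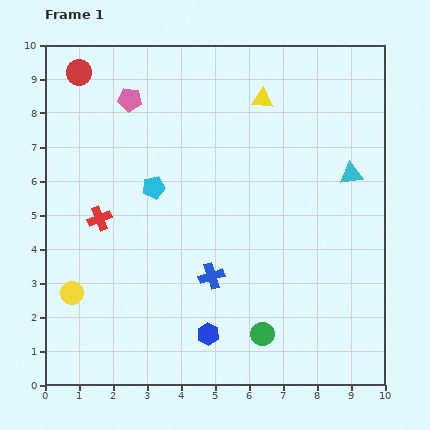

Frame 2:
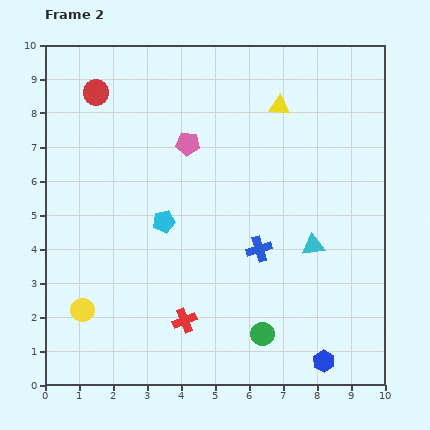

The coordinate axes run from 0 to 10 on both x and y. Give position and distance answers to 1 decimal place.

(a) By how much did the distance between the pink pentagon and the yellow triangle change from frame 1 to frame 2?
-1.0

Distance in frame 1: 3.9. Distance in frame 2: 2.9.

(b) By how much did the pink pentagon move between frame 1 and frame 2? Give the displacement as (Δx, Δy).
(1.7, -1.3)

The pink pentagon was at (2.5, 8.4) in frame 1 and (4.2, 7.1) in frame 2.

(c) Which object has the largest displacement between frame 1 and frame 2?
the red cross

(moved 3.9; next 3.5)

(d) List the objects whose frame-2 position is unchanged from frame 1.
the green circle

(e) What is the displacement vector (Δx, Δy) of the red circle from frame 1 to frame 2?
(0.5, -0.6)

The red circle was at (1.0, 9.2) in frame 1 and (1.5, 8.6) in frame 2.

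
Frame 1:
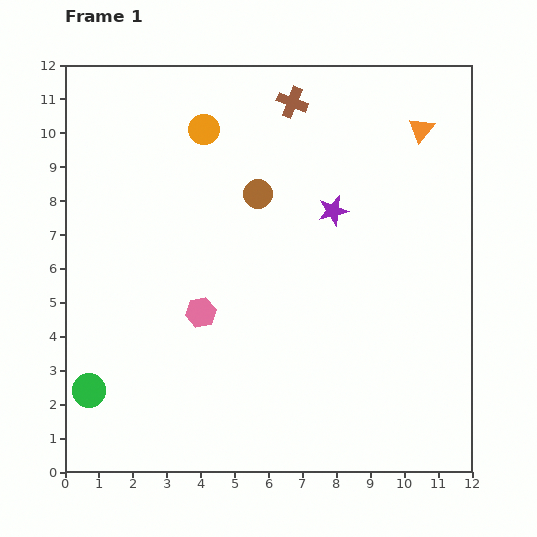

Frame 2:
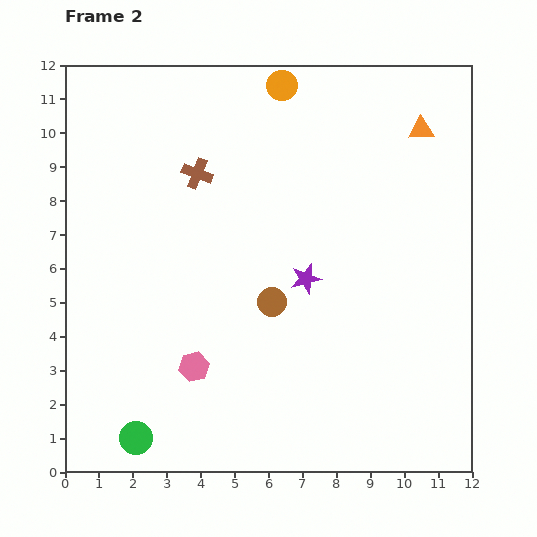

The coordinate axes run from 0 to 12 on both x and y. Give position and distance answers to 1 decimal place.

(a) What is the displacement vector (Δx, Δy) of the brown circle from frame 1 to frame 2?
(0.4, -3.2)

The brown circle was at (5.7, 8.2) in frame 1 and (6.1, 5.0) in frame 2.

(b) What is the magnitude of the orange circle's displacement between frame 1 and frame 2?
2.6

The orange circle moved from (4.1, 10.1) to (6.4, 11.4), a distance of √(2.3² + 1.3²) ≈ 2.6.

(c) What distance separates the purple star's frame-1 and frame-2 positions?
2.2

The purple star moved from (7.9, 7.7) to (7.1, 5.7), a distance of √(0.8² + 2.0²) ≈ 2.2.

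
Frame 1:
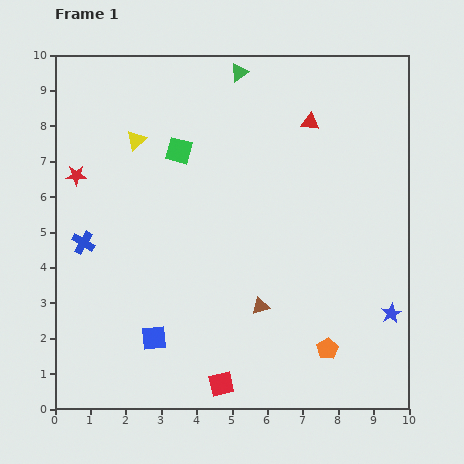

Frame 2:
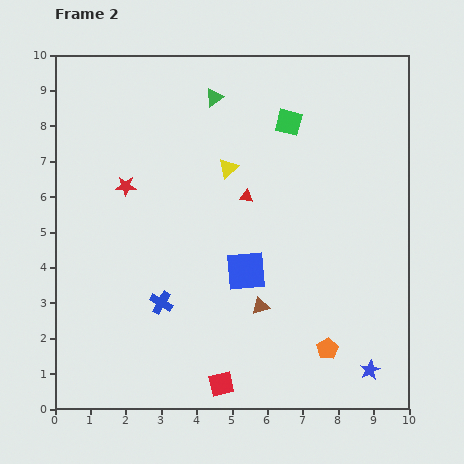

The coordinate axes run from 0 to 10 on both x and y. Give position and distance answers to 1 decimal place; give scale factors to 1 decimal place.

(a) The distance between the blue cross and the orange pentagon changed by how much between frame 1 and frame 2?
-2.6

Distance in frame 1: 7.5. Distance in frame 2: 4.9.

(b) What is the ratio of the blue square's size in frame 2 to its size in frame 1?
1.6×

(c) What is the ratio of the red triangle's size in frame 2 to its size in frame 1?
0.7×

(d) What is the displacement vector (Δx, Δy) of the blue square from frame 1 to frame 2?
(2.6, 1.9)

The blue square was at (2.8, 2.0) in frame 1 and (5.4, 3.9) in frame 2.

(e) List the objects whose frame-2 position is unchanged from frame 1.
the brown triangle, the orange pentagon, the red square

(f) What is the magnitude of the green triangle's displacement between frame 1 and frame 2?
1.0

The green triangle moved from (5.2, 9.5) to (4.5, 8.8), a distance of √(0.7² + 0.7²) ≈ 1.0.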